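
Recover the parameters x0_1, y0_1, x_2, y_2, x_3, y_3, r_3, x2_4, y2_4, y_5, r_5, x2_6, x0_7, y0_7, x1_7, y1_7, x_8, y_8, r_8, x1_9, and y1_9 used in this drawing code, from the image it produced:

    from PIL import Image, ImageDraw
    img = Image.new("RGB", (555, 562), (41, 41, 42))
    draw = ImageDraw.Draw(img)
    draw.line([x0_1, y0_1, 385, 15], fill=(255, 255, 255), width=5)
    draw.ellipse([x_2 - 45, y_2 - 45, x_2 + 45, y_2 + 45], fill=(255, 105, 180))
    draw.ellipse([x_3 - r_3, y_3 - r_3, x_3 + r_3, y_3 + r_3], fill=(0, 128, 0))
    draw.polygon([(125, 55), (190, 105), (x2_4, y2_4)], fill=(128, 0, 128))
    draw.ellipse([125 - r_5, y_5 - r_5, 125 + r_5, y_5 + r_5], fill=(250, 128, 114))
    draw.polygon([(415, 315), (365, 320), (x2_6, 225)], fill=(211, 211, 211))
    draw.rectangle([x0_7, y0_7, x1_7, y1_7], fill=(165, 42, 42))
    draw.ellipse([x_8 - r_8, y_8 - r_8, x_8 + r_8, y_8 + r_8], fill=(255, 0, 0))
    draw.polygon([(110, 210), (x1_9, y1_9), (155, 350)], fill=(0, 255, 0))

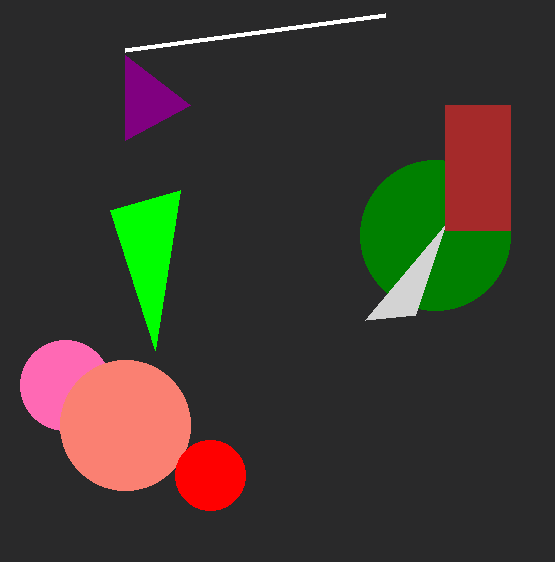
x0_1 = 125, y0_1 = 50, x_2 = 65, y_2 = 385, x_3 = 435, y_3 = 235, r_3 = 75, x2_4 = 125, y2_4 = 140, y_5 = 425, r_5 = 65, x2_6 = 445, x0_7 = 445, y0_7 = 105, x1_7 = 510, y1_7 = 230, x_8 = 210, y_8 = 475, r_8 = 35, x1_9 = 180, y1_9 = 190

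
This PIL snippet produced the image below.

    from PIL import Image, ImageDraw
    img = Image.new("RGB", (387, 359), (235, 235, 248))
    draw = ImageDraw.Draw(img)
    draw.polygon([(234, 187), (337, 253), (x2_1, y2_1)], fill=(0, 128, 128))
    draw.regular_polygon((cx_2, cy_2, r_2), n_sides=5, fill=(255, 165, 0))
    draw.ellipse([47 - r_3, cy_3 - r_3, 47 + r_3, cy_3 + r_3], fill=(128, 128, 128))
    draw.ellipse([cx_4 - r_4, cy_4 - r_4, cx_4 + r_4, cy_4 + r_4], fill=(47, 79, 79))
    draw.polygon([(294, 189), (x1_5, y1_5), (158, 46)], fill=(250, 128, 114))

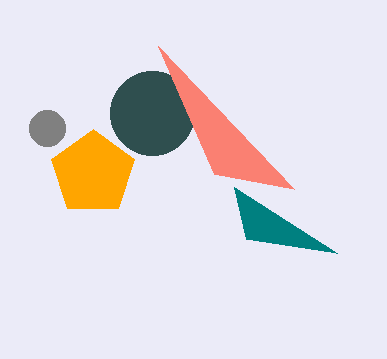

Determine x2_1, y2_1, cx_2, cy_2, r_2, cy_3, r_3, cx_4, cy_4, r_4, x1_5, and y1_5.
x2_1 = 246
y2_1 = 239
cx_2 = 93
cy_2 = 173
r_2 = 44
cy_3 = 128
r_3 = 18
cx_4 = 152
cy_4 = 113
r_4 = 42
x1_5 = 214
y1_5 = 174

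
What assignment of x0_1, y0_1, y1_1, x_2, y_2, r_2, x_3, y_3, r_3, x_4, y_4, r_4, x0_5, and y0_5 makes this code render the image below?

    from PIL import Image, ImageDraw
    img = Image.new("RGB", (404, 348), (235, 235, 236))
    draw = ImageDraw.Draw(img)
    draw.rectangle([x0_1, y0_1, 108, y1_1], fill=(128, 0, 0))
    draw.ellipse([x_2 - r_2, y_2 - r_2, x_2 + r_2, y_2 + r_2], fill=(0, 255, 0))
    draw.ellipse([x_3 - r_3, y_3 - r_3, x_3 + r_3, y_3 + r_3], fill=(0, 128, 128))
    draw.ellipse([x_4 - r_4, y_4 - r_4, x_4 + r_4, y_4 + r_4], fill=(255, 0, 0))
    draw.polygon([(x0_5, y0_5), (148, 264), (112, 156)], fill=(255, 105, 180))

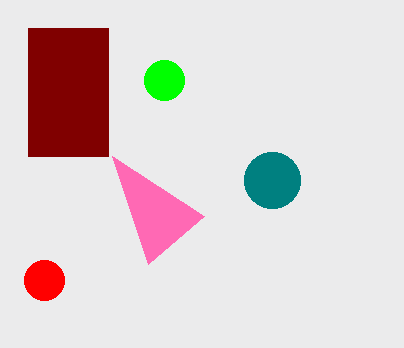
x0_1 = 28
y0_1 = 28
y1_1 = 156
x_2 = 164
y_2 = 80
r_2 = 20
x_3 = 272
y_3 = 180
r_3 = 28
x_4 = 44
y_4 = 280
r_4 = 20
x0_5 = 204
y0_5 = 216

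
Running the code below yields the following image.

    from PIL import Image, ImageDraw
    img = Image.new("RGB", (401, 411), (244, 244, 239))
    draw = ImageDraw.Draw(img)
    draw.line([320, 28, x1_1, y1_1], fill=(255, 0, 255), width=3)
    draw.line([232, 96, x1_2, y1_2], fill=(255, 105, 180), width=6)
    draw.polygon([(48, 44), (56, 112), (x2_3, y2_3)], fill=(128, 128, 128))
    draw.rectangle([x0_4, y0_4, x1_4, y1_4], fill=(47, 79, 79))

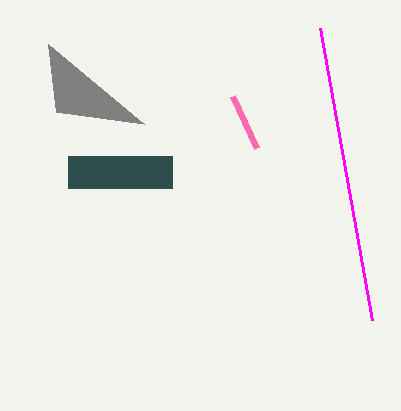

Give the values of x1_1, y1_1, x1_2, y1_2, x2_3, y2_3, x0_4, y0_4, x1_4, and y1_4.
x1_1 = 372
y1_1 = 320
x1_2 = 256
y1_2 = 148
x2_3 = 144
y2_3 = 124
x0_4 = 68
y0_4 = 156
x1_4 = 172
y1_4 = 188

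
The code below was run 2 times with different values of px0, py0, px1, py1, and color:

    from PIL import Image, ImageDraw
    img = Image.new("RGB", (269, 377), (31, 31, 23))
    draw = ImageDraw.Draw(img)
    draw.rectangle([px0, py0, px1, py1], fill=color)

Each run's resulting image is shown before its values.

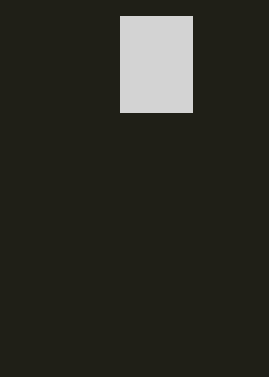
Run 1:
px0 = 120, py0 = 16, px1 = 192, py1 = 112, color = 'lightgray'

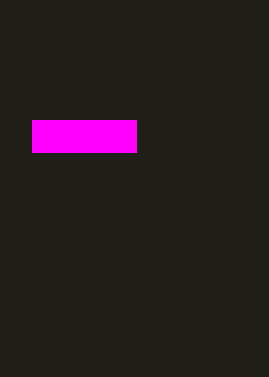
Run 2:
px0 = 32
py0 = 120
px1 = 136
py1 = 152
color = 'magenta'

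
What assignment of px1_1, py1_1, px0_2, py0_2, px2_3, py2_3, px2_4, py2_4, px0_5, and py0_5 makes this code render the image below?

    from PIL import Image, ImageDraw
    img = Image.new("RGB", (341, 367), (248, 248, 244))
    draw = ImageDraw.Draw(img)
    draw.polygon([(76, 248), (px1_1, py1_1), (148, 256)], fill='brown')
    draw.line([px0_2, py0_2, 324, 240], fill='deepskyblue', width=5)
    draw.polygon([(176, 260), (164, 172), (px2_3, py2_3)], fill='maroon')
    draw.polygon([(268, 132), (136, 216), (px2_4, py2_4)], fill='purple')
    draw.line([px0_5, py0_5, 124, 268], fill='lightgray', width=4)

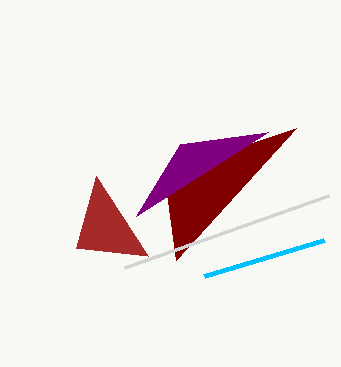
px1_1 = 96
py1_1 = 176
px0_2 = 204
py0_2 = 276
px2_3 = 296
py2_3 = 128
px2_4 = 180
py2_4 = 144
px0_5 = 328
py0_5 = 196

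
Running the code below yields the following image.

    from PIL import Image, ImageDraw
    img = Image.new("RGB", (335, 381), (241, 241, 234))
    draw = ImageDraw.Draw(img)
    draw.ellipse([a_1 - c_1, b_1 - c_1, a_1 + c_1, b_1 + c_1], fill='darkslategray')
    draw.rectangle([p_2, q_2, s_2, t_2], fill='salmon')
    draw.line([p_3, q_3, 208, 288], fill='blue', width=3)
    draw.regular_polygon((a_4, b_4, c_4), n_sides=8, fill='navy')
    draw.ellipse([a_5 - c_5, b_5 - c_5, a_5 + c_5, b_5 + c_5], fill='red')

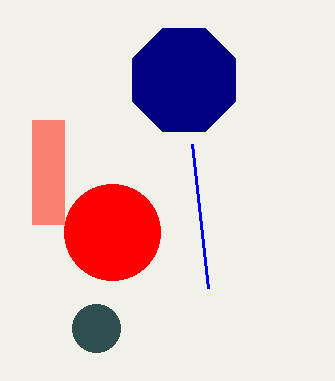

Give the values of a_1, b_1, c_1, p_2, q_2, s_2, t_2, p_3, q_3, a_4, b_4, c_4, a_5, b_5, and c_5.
a_1 = 96; b_1 = 328; c_1 = 24; p_2 = 32; q_2 = 120; s_2 = 64; t_2 = 224; p_3 = 192; q_3 = 144; a_4 = 184; b_4 = 80; c_4 = 56; a_5 = 112; b_5 = 232; c_5 = 48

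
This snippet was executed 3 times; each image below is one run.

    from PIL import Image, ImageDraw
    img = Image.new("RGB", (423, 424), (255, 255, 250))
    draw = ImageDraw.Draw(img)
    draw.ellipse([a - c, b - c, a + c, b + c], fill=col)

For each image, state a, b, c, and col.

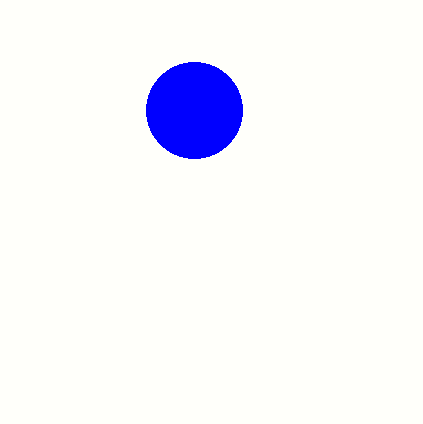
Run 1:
a = 194; b = 110; c = 48; col = 'blue'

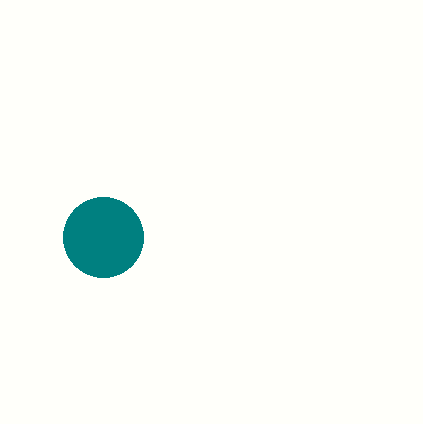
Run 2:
a = 103; b = 237; c = 40; col = 'teal'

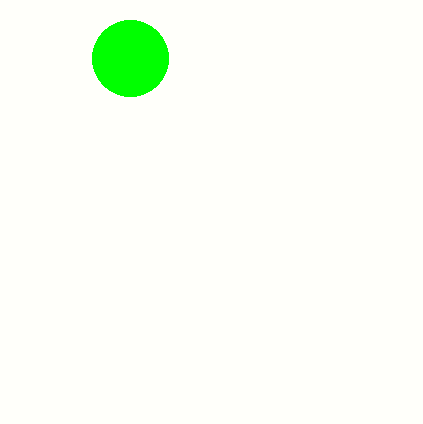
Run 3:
a = 130, b = 58, c = 38, col = 'lime'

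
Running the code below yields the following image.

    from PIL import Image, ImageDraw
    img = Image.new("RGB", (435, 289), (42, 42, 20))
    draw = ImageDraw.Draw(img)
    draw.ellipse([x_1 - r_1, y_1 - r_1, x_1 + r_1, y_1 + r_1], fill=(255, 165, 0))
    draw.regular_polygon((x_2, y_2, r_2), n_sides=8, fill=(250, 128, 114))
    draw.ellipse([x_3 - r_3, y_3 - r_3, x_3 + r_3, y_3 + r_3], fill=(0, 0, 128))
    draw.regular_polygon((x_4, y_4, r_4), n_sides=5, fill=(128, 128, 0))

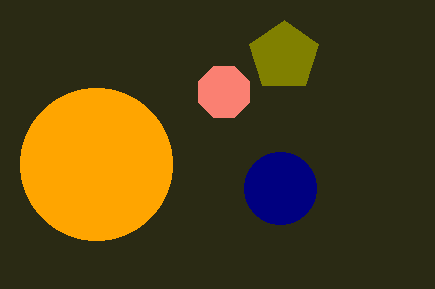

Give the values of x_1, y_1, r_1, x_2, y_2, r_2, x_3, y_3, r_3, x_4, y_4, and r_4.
x_1 = 96
y_1 = 164
r_1 = 76
x_2 = 224
y_2 = 92
r_2 = 28
x_3 = 280
y_3 = 188
r_3 = 36
x_4 = 284
y_4 = 56
r_4 = 36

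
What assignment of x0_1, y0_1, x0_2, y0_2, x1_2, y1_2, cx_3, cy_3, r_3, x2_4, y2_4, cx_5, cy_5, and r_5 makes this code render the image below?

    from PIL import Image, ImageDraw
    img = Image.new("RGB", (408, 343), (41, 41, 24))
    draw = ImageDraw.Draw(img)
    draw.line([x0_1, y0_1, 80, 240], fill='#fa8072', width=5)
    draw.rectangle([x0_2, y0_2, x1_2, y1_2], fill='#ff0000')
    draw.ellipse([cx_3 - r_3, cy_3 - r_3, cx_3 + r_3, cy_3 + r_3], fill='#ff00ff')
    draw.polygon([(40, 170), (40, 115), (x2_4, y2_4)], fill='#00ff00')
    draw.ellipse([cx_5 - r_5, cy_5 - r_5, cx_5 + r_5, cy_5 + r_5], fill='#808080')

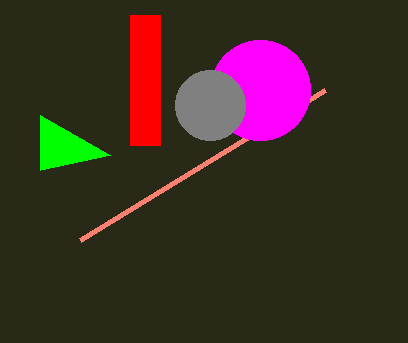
x0_1 = 325, y0_1 = 90, x0_2 = 130, y0_2 = 15, x1_2 = 160, y1_2 = 145, cx_3 = 260, cy_3 = 90, r_3 = 50, x2_4 = 110, y2_4 = 155, cx_5 = 210, cy_5 = 105, r_5 = 35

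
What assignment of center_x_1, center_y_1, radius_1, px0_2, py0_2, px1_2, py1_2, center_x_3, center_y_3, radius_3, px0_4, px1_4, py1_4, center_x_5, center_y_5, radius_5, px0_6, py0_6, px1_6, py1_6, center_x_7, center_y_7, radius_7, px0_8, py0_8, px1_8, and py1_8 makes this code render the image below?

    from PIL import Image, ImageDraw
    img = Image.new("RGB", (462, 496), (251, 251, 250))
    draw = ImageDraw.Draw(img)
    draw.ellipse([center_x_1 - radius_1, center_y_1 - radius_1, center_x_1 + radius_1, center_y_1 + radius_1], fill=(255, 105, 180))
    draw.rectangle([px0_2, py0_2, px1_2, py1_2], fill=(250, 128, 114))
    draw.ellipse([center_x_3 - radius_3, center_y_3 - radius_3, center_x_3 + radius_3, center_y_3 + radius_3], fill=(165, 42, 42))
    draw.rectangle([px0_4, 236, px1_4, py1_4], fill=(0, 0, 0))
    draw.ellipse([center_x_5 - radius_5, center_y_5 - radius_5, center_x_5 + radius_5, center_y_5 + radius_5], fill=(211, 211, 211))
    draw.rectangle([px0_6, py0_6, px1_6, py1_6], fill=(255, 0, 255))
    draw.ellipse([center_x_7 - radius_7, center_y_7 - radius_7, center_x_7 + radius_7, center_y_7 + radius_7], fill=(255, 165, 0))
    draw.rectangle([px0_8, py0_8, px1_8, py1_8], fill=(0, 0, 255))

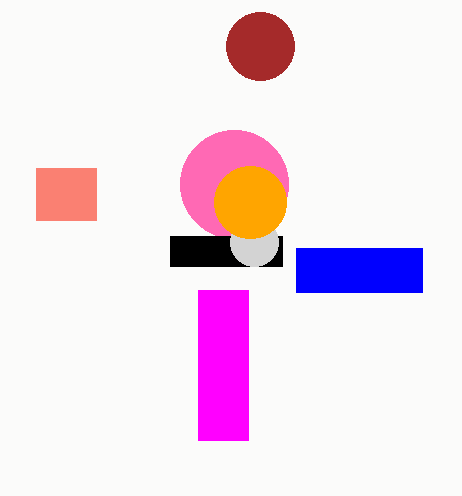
center_x_1 = 234, center_y_1 = 184, radius_1 = 54, px0_2 = 36, py0_2 = 168, px1_2 = 96, py1_2 = 220, center_x_3 = 260, center_y_3 = 46, radius_3 = 34, px0_4 = 170, px1_4 = 282, py1_4 = 266, center_x_5 = 254, center_y_5 = 242, radius_5 = 24, px0_6 = 198, py0_6 = 290, px1_6 = 248, py1_6 = 440, center_x_7 = 250, center_y_7 = 202, radius_7 = 36, px0_8 = 296, py0_8 = 248, px1_8 = 422, py1_8 = 292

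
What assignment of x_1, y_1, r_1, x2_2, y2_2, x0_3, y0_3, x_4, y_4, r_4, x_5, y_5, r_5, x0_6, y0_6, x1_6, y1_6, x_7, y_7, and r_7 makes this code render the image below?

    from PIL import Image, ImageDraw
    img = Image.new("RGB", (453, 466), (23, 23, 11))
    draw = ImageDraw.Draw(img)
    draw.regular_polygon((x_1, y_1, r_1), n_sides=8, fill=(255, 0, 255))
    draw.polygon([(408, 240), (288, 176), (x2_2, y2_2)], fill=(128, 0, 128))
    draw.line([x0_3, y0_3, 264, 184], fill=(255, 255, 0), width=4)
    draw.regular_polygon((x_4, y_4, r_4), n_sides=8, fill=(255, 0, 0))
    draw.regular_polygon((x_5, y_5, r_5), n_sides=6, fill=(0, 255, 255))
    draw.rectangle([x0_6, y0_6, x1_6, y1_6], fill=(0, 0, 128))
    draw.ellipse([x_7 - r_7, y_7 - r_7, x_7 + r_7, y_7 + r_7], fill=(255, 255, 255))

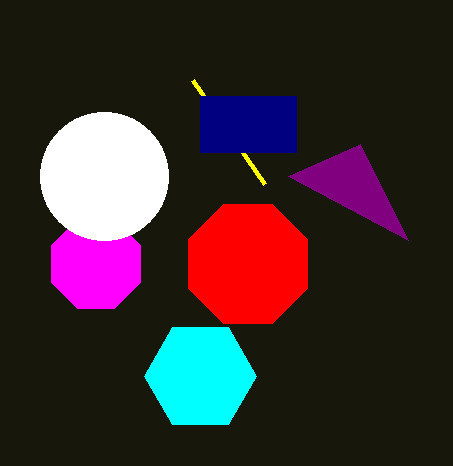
x_1 = 96; y_1 = 264; r_1 = 48; x2_2 = 360; y2_2 = 144; x0_3 = 192; y0_3 = 80; x_4 = 248; y_4 = 264; r_4 = 64; x_5 = 200; y_5 = 376; r_5 = 56; x0_6 = 200; y0_6 = 96; x1_6 = 296; y1_6 = 152; x_7 = 104; y_7 = 176; r_7 = 64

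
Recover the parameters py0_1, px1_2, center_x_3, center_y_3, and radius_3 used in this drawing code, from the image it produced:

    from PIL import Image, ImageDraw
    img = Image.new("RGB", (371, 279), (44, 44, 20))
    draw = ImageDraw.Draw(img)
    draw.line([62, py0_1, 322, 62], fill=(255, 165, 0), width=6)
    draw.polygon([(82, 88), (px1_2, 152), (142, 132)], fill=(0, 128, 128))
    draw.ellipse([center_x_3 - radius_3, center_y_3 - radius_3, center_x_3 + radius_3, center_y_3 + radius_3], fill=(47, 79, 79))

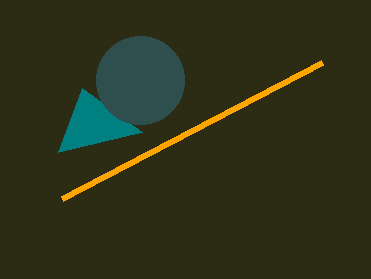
py0_1 = 198, px1_2 = 58, center_x_3 = 140, center_y_3 = 80, radius_3 = 44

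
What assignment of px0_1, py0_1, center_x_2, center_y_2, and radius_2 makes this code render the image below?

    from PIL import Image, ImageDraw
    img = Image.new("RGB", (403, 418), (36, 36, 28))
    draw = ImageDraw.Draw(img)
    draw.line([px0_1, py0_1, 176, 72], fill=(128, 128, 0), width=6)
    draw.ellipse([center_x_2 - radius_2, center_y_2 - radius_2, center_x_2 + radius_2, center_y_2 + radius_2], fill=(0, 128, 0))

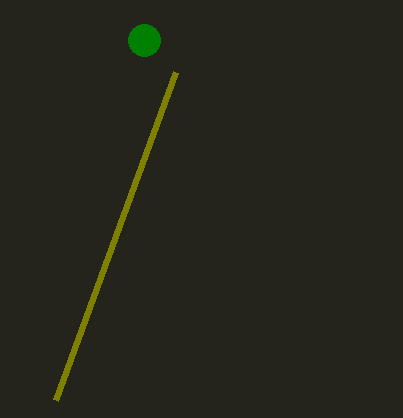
px0_1 = 56
py0_1 = 400
center_x_2 = 144
center_y_2 = 40
radius_2 = 16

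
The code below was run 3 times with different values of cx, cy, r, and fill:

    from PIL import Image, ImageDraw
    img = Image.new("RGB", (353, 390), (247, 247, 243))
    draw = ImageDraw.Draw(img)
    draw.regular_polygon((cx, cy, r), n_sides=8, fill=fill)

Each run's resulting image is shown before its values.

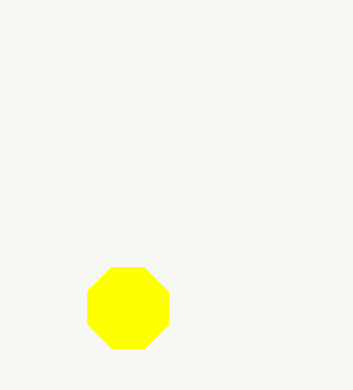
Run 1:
cx = 128
cy = 308
r = 44
fill = 'yellow'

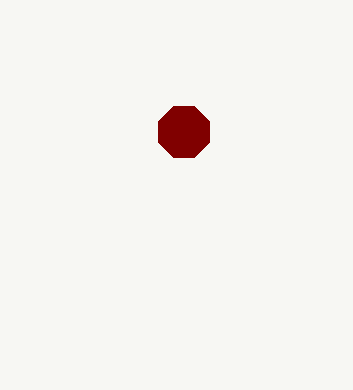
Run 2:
cx = 184, cy = 132, r = 28, fill = 'maroon'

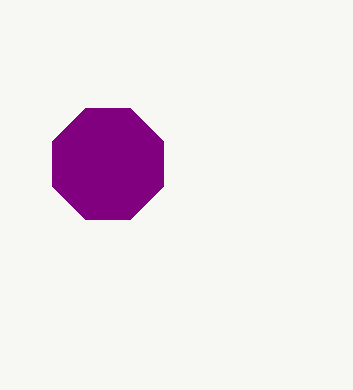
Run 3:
cx = 108
cy = 164
r = 60
fill = 'purple'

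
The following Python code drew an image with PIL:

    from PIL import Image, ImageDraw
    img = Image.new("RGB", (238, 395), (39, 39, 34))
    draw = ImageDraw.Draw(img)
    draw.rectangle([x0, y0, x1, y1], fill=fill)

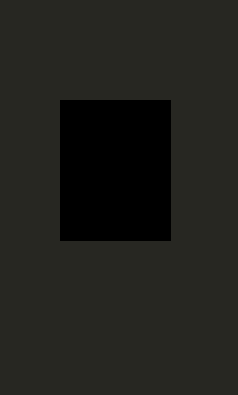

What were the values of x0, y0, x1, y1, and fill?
x0 = 60; y0 = 100; x1 = 170; y1 = 240; fill = 'black'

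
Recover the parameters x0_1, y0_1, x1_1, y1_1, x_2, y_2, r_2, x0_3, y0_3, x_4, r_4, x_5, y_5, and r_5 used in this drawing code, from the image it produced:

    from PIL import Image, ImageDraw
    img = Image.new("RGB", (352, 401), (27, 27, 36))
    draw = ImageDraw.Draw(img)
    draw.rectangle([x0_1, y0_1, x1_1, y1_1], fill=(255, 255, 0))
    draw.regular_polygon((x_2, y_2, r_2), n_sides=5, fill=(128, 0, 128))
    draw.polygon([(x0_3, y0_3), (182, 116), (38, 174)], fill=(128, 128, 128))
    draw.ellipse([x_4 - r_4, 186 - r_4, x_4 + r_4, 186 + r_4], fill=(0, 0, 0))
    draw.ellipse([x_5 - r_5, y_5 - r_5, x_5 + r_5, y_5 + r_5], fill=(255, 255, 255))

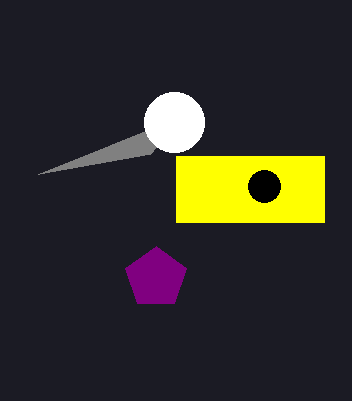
x0_1 = 176; y0_1 = 156; x1_1 = 324; y1_1 = 222; x_2 = 156; y_2 = 278; r_2 = 32; x0_3 = 150; y0_3 = 154; x_4 = 264; r_4 = 16; x_5 = 174; y_5 = 122; r_5 = 30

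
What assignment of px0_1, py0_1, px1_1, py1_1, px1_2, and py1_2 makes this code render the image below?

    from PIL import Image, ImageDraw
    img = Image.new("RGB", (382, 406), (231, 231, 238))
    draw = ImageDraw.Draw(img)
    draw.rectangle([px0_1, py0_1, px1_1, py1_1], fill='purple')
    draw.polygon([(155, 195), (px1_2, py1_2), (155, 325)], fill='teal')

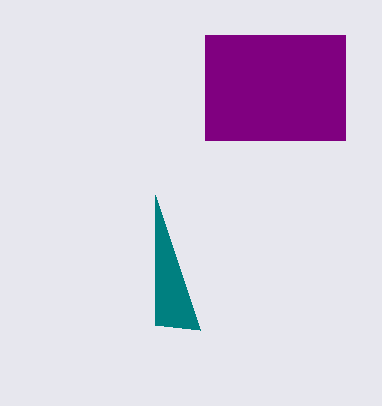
px0_1 = 205, py0_1 = 35, px1_1 = 345, py1_1 = 140, px1_2 = 200, py1_2 = 330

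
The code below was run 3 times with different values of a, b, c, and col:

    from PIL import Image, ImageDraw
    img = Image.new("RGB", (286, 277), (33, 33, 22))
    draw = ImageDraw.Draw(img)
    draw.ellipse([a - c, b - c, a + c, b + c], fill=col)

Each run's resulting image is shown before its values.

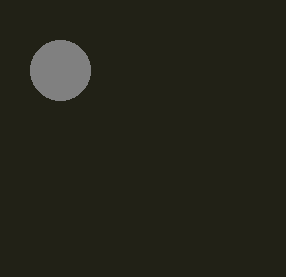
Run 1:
a = 60, b = 70, c = 30, col = 'gray'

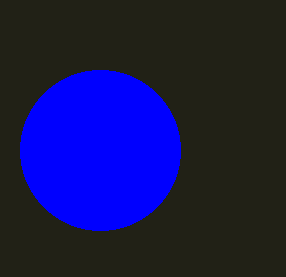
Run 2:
a = 100, b = 150, c = 80, col = 'blue'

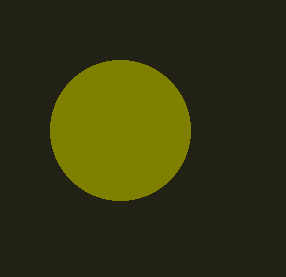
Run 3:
a = 120; b = 130; c = 70; col = 'olive'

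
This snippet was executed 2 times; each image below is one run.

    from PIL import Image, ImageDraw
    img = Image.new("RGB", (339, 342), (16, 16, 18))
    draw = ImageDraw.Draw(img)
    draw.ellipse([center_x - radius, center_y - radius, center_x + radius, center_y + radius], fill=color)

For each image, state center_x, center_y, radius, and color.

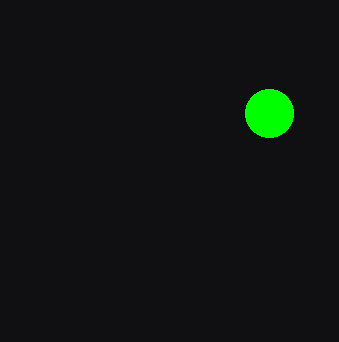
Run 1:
center_x = 269; center_y = 113; radius = 24; color = 'lime'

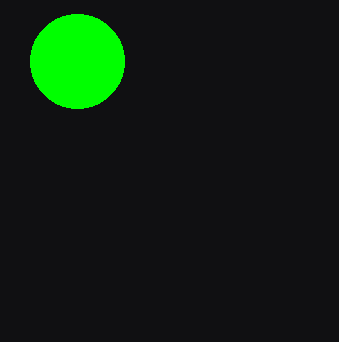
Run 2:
center_x = 77
center_y = 61
radius = 47
color = 'lime'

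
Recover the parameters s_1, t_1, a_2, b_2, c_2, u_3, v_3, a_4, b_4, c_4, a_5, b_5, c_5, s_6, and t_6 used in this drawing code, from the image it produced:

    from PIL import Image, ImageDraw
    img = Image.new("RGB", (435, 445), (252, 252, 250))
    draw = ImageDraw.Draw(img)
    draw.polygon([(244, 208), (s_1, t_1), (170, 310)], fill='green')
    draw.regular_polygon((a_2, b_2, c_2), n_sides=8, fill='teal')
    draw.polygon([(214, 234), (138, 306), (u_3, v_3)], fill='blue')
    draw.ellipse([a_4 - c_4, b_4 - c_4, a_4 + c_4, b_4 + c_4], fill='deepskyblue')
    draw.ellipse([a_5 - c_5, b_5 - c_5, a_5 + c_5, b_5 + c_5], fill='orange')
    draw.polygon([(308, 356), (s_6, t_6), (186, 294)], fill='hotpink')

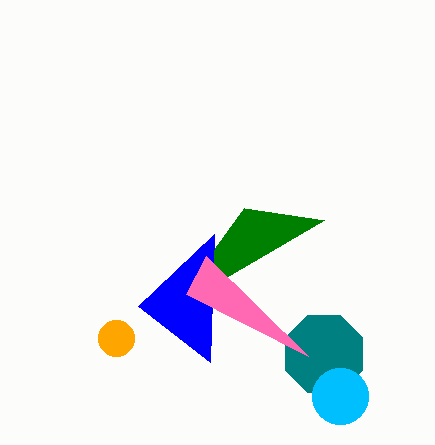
s_1 = 324; t_1 = 220; a_2 = 324; b_2 = 354; c_2 = 42; u_3 = 210; v_3 = 362; a_4 = 340; b_4 = 396; c_4 = 28; a_5 = 116; b_5 = 338; c_5 = 18; s_6 = 206; t_6 = 256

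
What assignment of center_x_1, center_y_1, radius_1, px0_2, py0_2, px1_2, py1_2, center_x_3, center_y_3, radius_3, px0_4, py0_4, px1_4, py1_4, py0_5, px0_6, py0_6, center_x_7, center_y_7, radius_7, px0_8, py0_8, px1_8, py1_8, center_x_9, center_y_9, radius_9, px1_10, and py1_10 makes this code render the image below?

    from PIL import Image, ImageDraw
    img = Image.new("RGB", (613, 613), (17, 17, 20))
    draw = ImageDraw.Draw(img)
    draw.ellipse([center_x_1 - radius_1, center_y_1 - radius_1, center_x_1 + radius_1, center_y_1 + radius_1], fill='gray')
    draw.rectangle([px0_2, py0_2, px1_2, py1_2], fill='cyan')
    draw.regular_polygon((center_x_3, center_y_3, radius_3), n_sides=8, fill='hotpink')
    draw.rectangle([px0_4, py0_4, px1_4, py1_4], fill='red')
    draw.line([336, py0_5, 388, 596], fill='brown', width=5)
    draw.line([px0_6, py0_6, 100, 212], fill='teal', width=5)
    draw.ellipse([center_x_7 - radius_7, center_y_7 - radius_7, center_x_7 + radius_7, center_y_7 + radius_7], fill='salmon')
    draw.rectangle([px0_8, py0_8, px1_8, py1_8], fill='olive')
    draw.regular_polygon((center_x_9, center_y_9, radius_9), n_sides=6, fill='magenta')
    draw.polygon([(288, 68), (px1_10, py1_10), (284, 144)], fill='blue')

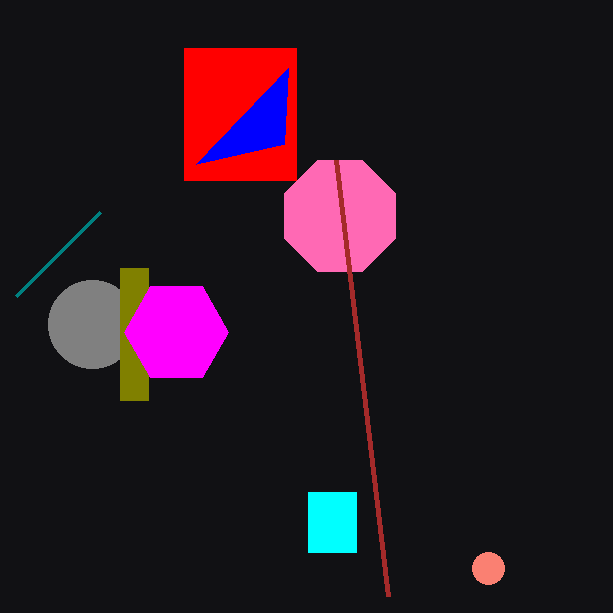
center_x_1 = 92; center_y_1 = 324; radius_1 = 44; px0_2 = 308; py0_2 = 492; px1_2 = 356; py1_2 = 552; center_x_3 = 340; center_y_3 = 216; radius_3 = 60; px0_4 = 184; py0_4 = 48; px1_4 = 296; py1_4 = 180; py0_5 = 160; px0_6 = 16; py0_6 = 296; center_x_7 = 488; center_y_7 = 568; radius_7 = 16; px0_8 = 120; py0_8 = 268; px1_8 = 148; py1_8 = 400; center_x_9 = 176; center_y_9 = 332; radius_9 = 52; px1_10 = 196; py1_10 = 164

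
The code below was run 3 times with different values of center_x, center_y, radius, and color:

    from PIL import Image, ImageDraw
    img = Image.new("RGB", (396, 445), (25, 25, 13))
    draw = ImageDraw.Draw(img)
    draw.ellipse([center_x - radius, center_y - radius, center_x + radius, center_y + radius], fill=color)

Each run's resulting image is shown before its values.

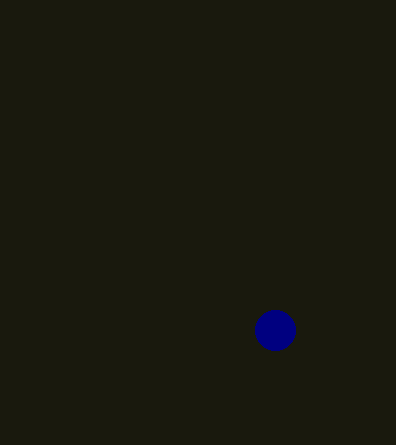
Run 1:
center_x = 275
center_y = 330
radius = 20
color = 'navy'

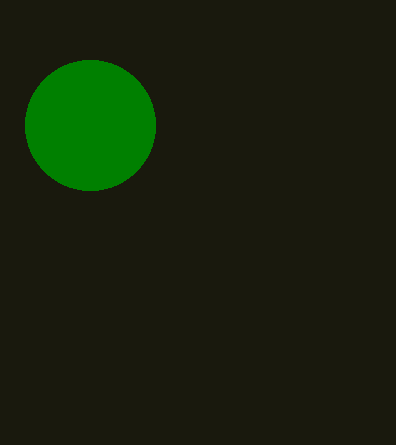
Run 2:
center_x = 90, center_y = 125, radius = 65, color = 'green'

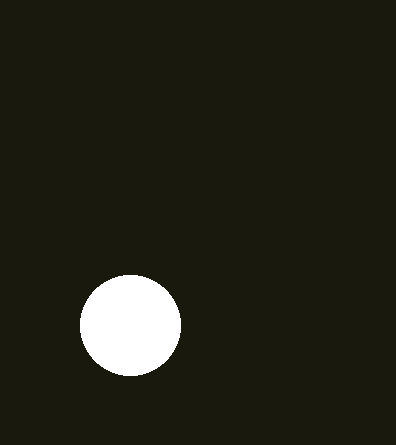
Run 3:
center_x = 130; center_y = 325; radius = 50; color = 'white'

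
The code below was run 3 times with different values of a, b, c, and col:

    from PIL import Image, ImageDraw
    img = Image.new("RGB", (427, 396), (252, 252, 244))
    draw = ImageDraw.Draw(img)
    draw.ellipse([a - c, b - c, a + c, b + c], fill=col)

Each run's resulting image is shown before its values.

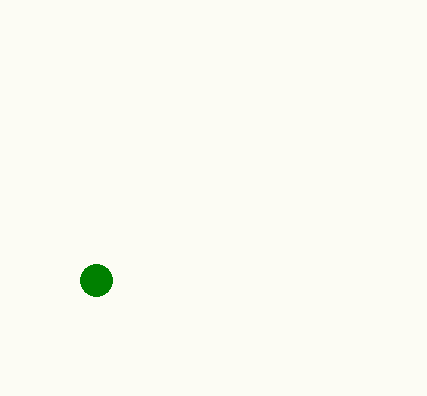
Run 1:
a = 96, b = 280, c = 16, col = 'green'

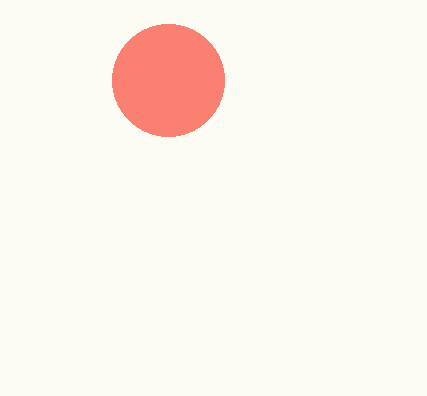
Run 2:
a = 168; b = 80; c = 56; col = 'salmon'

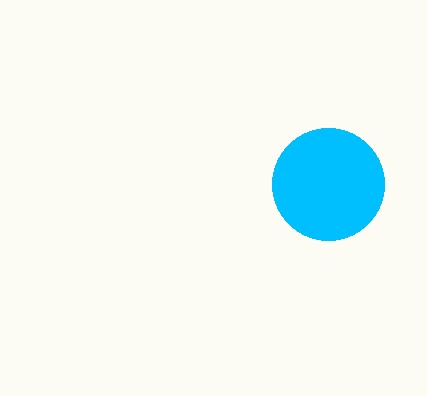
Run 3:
a = 328, b = 184, c = 56, col = 'deepskyblue'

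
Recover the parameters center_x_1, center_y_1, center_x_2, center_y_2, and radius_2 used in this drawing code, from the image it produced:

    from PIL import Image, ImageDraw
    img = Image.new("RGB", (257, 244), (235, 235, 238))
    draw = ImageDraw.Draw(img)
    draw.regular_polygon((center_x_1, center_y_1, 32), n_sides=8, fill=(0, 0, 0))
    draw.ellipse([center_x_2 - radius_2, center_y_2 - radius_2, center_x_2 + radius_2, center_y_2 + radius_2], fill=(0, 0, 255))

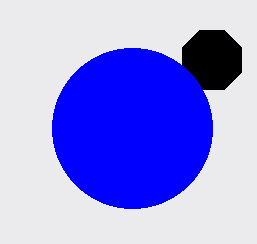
center_x_1 = 212
center_y_1 = 60
center_x_2 = 132
center_y_2 = 128
radius_2 = 80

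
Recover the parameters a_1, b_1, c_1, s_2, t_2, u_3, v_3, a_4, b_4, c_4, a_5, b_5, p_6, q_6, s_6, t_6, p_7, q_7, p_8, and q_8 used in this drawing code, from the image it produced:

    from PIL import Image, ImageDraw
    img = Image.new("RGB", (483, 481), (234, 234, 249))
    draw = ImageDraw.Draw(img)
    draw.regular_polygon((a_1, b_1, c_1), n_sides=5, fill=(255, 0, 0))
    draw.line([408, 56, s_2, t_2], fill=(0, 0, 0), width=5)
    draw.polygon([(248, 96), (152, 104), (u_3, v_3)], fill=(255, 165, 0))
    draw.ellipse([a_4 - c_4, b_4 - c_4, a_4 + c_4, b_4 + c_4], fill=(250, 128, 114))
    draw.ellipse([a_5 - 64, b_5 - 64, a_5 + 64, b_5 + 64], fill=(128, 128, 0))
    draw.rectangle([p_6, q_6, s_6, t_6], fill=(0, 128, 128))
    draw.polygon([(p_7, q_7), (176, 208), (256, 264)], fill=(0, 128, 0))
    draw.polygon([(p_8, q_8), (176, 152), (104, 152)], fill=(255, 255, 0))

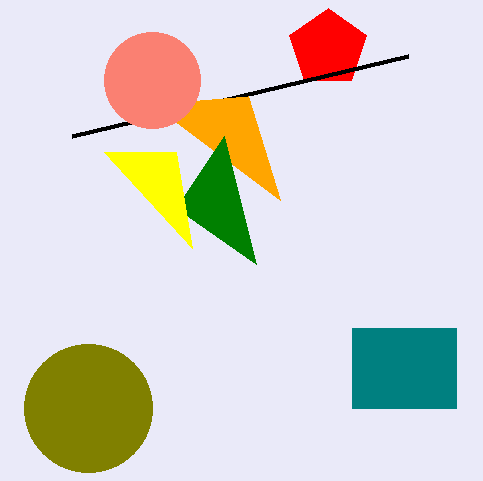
a_1 = 328, b_1 = 48, c_1 = 40, s_2 = 72, t_2 = 136, u_3 = 280, v_3 = 200, a_4 = 152, b_4 = 80, c_4 = 48, a_5 = 88, b_5 = 408, p_6 = 352, q_6 = 328, s_6 = 456, t_6 = 408, p_7 = 224, q_7 = 136, p_8 = 192, q_8 = 248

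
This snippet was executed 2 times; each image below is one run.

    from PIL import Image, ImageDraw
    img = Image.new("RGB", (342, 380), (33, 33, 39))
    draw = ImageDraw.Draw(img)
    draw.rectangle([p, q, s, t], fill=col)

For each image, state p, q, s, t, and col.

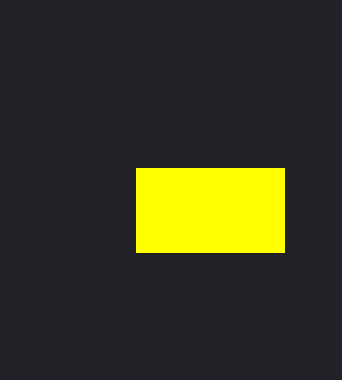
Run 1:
p = 136, q = 168, s = 284, t = 252, col = 'yellow'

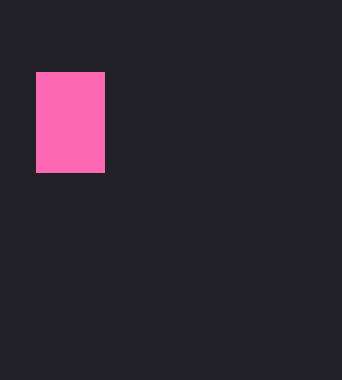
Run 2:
p = 36; q = 72; s = 104; t = 172; col = 'hotpink'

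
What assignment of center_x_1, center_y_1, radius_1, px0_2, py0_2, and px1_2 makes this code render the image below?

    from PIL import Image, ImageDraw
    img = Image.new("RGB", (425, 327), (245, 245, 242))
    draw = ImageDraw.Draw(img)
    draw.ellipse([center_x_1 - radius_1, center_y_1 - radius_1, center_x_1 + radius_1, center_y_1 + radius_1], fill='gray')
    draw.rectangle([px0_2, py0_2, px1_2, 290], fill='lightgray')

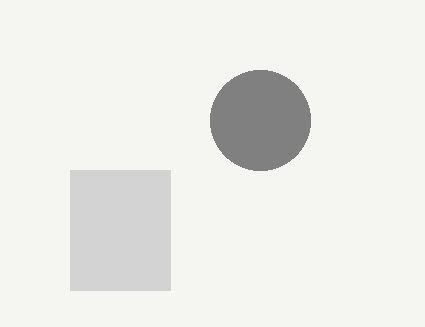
center_x_1 = 260
center_y_1 = 120
radius_1 = 50
px0_2 = 70
py0_2 = 170
px1_2 = 170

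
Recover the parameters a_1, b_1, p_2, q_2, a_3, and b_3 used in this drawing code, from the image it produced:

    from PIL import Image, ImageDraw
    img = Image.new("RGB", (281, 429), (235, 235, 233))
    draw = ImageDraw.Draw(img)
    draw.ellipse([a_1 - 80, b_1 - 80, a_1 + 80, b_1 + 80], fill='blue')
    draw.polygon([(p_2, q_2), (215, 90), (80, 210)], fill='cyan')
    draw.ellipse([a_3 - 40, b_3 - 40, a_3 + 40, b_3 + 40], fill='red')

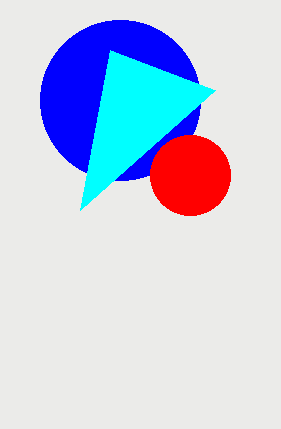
a_1 = 120, b_1 = 100, p_2 = 110, q_2 = 50, a_3 = 190, b_3 = 175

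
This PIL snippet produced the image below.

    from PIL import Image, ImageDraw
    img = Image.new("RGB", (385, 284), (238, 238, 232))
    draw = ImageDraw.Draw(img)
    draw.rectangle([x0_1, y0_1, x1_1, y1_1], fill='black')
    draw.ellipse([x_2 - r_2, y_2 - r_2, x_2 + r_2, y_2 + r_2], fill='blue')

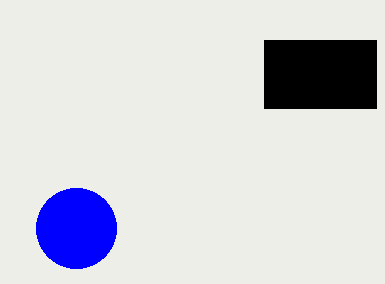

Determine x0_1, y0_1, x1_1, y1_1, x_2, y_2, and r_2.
x0_1 = 264, y0_1 = 40, x1_1 = 376, y1_1 = 108, x_2 = 76, y_2 = 228, r_2 = 40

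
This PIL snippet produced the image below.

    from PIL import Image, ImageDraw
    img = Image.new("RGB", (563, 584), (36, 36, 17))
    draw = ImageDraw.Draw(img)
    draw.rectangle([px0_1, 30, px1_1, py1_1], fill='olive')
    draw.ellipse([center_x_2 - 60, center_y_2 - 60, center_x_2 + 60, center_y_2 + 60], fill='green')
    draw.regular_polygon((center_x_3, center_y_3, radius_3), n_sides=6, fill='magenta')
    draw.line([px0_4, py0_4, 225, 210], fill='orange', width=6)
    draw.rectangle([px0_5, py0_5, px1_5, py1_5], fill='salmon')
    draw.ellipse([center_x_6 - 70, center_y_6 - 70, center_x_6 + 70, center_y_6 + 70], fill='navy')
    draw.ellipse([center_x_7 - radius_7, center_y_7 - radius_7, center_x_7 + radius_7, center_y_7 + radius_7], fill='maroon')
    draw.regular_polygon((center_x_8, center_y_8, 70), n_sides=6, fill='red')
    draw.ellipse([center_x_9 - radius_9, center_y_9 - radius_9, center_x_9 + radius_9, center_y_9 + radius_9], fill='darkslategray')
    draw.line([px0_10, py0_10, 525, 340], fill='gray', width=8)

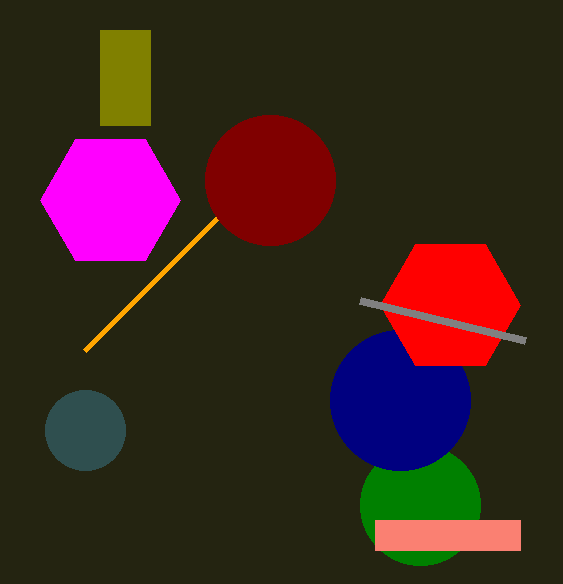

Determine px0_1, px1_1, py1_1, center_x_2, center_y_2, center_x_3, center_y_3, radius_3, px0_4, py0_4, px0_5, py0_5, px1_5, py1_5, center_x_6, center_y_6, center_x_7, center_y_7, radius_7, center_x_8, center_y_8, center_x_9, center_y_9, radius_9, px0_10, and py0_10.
px0_1 = 100
px1_1 = 150
py1_1 = 125
center_x_2 = 420
center_y_2 = 505
center_x_3 = 110
center_y_3 = 200
radius_3 = 70
px0_4 = 85
py0_4 = 350
px0_5 = 375
py0_5 = 520
px1_5 = 520
py1_5 = 550
center_x_6 = 400
center_y_6 = 400
center_x_7 = 270
center_y_7 = 180
radius_7 = 65
center_x_8 = 450
center_y_8 = 305
center_x_9 = 85
center_y_9 = 430
radius_9 = 40
px0_10 = 360
py0_10 = 300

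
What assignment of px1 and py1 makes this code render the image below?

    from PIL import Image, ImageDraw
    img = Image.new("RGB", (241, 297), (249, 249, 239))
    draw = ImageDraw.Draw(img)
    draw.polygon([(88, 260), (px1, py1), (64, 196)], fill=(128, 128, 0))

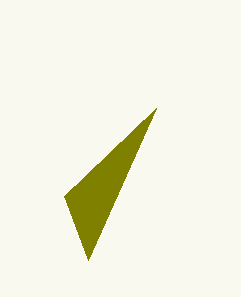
px1 = 156, py1 = 108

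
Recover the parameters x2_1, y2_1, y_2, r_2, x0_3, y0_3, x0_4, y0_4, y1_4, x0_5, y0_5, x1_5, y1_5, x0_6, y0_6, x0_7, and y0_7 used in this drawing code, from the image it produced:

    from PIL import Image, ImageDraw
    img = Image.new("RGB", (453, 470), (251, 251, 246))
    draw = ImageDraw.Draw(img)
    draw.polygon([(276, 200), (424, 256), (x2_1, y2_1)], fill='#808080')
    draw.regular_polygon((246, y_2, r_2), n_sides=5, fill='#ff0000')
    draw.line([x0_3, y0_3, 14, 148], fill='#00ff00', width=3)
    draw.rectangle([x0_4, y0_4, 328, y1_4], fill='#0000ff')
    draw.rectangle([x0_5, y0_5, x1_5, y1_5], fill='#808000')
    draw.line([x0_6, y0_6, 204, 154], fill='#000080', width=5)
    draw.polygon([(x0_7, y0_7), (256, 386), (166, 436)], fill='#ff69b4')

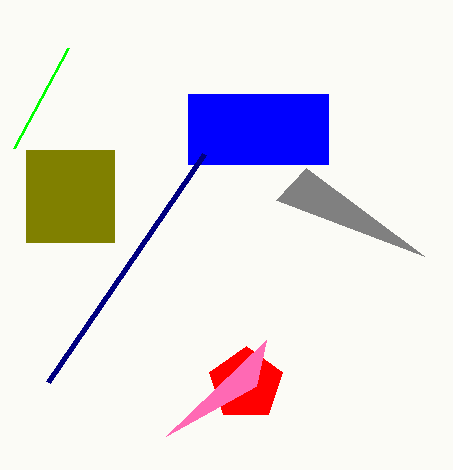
x2_1 = 306
y2_1 = 168
y_2 = 384
r_2 = 38
x0_3 = 68
y0_3 = 48
x0_4 = 188
y0_4 = 94
y1_4 = 164
x0_5 = 26
y0_5 = 150
x1_5 = 114
y1_5 = 242
x0_6 = 48
y0_6 = 382
x0_7 = 266
y0_7 = 340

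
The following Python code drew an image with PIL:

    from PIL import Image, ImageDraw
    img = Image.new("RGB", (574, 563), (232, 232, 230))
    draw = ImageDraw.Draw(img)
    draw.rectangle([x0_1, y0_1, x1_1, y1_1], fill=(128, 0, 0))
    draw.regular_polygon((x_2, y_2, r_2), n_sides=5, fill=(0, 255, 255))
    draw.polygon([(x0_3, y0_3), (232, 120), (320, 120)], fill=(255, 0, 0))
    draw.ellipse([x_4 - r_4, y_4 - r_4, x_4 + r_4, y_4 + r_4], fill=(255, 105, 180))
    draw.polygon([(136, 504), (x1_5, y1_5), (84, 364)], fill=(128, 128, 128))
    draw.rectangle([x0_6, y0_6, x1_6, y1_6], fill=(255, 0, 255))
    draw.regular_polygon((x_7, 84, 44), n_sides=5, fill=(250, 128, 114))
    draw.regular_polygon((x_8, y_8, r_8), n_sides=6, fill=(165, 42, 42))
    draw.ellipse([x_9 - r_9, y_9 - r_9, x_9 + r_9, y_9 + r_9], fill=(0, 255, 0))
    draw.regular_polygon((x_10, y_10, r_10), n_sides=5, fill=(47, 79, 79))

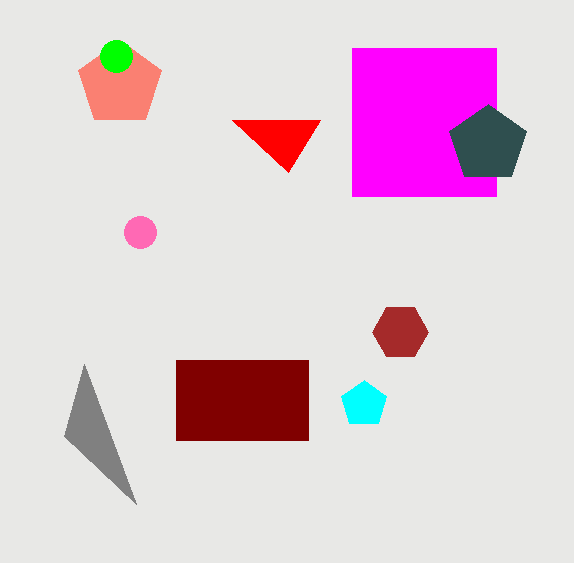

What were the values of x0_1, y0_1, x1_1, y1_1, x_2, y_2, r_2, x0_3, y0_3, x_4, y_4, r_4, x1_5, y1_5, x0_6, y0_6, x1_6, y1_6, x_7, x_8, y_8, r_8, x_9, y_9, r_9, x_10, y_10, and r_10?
x0_1 = 176, y0_1 = 360, x1_1 = 308, y1_1 = 440, x_2 = 364, y_2 = 404, r_2 = 24, x0_3 = 288, y0_3 = 172, x_4 = 140, y_4 = 232, r_4 = 16, x1_5 = 64, y1_5 = 436, x0_6 = 352, y0_6 = 48, x1_6 = 496, y1_6 = 196, x_7 = 120, x_8 = 400, y_8 = 332, r_8 = 28, x_9 = 116, y_9 = 56, r_9 = 16, x_10 = 488, y_10 = 144, r_10 = 40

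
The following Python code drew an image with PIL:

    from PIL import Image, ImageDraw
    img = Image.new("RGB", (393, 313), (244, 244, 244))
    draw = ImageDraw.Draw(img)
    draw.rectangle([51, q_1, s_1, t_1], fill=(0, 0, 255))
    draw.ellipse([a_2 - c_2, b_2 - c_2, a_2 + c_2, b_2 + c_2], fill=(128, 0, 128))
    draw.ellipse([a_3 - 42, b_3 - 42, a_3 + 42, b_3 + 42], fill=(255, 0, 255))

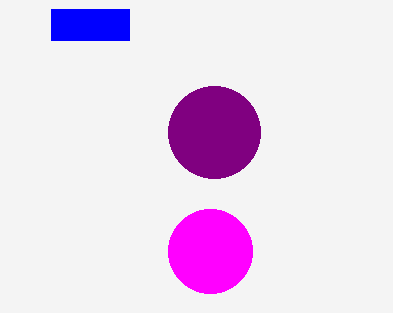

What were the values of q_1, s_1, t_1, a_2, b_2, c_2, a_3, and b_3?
q_1 = 9; s_1 = 129; t_1 = 40; a_2 = 214; b_2 = 132; c_2 = 46; a_3 = 210; b_3 = 251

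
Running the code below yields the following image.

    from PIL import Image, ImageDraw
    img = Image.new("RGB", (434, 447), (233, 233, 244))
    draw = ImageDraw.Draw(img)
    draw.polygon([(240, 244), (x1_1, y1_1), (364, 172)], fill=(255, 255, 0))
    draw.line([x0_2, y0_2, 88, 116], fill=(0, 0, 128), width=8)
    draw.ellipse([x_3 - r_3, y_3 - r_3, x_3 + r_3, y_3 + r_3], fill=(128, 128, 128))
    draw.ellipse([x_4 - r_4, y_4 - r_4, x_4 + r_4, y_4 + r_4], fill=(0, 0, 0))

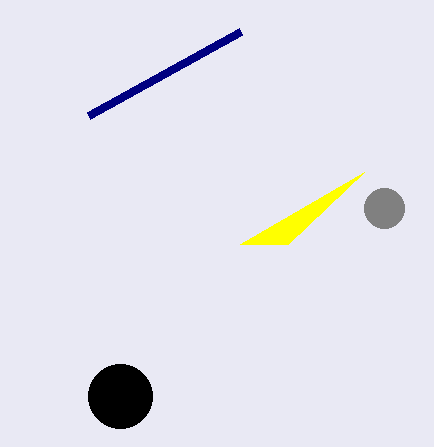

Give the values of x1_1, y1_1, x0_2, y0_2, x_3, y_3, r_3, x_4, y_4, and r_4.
x1_1 = 288, y1_1 = 244, x0_2 = 240, y0_2 = 32, x_3 = 384, y_3 = 208, r_3 = 20, x_4 = 120, y_4 = 396, r_4 = 32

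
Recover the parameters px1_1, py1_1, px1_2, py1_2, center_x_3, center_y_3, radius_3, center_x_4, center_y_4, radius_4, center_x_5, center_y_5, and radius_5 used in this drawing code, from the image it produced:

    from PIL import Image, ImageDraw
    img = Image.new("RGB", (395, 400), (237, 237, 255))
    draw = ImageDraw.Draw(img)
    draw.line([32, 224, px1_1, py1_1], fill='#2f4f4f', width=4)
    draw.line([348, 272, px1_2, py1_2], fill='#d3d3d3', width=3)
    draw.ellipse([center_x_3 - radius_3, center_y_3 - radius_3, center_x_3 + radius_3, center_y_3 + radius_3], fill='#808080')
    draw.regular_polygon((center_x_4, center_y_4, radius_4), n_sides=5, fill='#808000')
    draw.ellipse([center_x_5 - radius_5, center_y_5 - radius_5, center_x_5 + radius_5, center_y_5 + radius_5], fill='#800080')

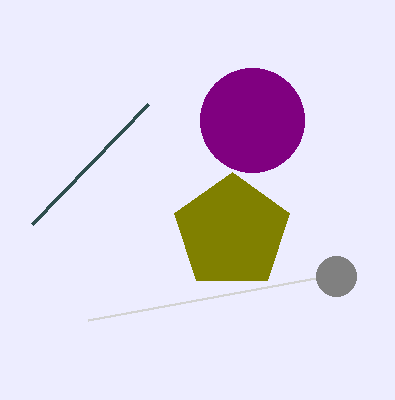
px1_1 = 148
py1_1 = 104
px1_2 = 88
py1_2 = 320
center_x_3 = 336
center_y_3 = 276
radius_3 = 20
center_x_4 = 232
center_y_4 = 232
radius_4 = 60
center_x_5 = 252
center_y_5 = 120
radius_5 = 52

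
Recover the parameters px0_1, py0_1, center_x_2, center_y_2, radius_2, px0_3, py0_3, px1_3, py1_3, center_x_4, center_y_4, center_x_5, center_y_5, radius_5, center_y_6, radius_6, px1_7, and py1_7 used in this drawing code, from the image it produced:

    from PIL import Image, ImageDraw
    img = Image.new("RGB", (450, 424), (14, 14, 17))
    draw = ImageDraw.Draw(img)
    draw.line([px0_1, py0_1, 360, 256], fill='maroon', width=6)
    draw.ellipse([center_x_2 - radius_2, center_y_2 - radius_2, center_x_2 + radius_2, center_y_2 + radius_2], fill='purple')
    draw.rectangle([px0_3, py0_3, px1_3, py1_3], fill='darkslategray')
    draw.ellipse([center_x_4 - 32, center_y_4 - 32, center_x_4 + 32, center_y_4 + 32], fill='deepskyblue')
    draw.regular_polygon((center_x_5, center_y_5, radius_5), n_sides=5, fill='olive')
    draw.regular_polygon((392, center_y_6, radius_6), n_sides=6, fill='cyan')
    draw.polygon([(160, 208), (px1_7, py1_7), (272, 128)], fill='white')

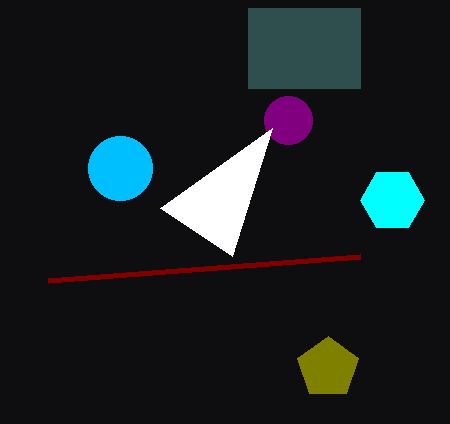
px0_1 = 48
py0_1 = 280
center_x_2 = 288
center_y_2 = 120
radius_2 = 24
px0_3 = 248
py0_3 = 8
px1_3 = 360
py1_3 = 88
center_x_4 = 120
center_y_4 = 168
center_x_5 = 328
center_y_5 = 368
radius_5 = 32
center_y_6 = 200
radius_6 = 32
px1_7 = 232
py1_7 = 256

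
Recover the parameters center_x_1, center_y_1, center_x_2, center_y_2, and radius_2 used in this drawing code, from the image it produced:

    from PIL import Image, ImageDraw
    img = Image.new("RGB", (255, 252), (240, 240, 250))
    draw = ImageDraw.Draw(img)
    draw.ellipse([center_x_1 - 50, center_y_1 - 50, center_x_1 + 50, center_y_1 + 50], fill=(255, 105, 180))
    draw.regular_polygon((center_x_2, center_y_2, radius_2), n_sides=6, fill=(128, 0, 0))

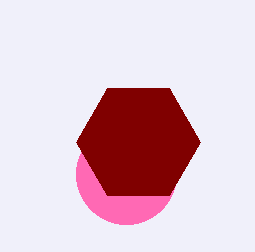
center_x_1 = 126, center_y_1 = 174, center_x_2 = 138, center_y_2 = 142, radius_2 = 62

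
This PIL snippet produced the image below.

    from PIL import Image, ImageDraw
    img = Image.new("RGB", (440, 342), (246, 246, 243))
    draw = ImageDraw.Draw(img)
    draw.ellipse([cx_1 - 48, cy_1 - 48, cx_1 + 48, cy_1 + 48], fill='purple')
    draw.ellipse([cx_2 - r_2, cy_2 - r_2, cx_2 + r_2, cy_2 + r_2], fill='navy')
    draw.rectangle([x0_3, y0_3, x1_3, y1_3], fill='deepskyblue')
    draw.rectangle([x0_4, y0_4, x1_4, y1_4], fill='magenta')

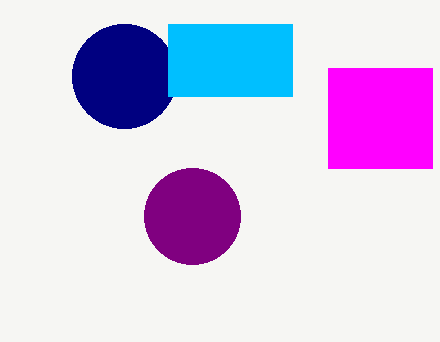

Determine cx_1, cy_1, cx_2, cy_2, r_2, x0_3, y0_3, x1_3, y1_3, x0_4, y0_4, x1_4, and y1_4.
cx_1 = 192; cy_1 = 216; cx_2 = 124; cy_2 = 76; r_2 = 52; x0_3 = 168; y0_3 = 24; x1_3 = 292; y1_3 = 96; x0_4 = 328; y0_4 = 68; x1_4 = 432; y1_4 = 168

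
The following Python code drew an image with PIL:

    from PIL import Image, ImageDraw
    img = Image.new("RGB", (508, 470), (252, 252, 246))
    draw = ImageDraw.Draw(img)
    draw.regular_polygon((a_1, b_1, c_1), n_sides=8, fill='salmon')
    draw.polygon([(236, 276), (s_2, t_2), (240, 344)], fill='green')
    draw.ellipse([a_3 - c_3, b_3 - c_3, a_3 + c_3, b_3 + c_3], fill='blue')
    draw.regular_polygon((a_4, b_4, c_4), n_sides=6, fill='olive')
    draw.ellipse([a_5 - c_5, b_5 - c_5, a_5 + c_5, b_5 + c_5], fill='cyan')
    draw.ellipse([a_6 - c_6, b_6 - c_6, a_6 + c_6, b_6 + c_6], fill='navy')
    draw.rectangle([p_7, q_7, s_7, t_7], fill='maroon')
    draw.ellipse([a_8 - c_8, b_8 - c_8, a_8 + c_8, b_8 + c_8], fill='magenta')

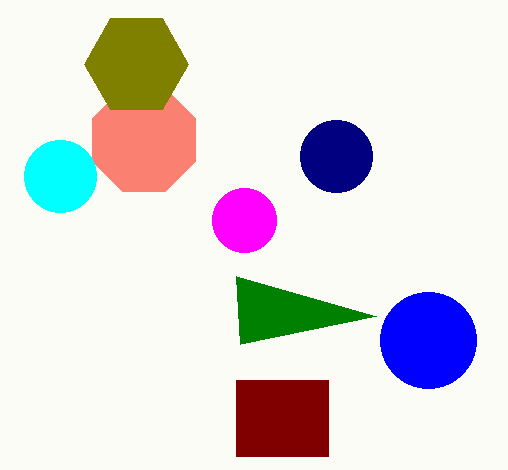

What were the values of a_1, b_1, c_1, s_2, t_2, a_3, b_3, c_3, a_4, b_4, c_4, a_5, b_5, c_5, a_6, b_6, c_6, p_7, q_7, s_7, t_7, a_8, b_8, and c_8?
a_1 = 144
b_1 = 140
c_1 = 56
s_2 = 376
t_2 = 316
a_3 = 428
b_3 = 340
c_3 = 48
a_4 = 136
b_4 = 64
c_4 = 52
a_5 = 60
b_5 = 176
c_5 = 36
a_6 = 336
b_6 = 156
c_6 = 36
p_7 = 236
q_7 = 380
s_7 = 328
t_7 = 456
a_8 = 244
b_8 = 220
c_8 = 32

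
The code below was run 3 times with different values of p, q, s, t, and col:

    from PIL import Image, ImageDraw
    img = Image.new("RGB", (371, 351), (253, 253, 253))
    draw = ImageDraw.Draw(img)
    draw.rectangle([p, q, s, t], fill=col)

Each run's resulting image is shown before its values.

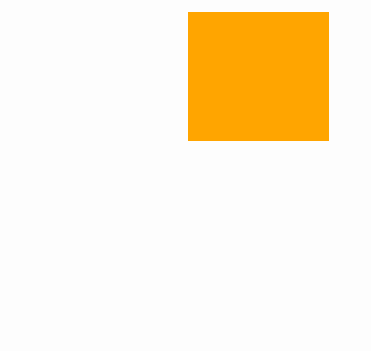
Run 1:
p = 188
q = 12
s = 328
t = 140
col = 'orange'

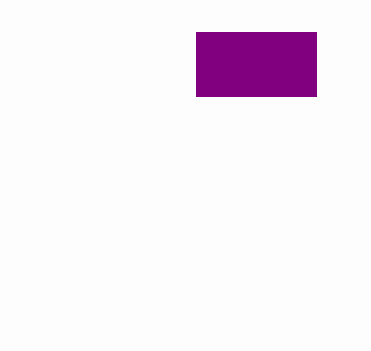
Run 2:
p = 196
q = 32
s = 316
t = 96
col = 'purple'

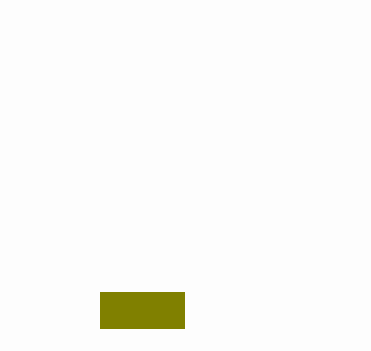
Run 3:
p = 100, q = 292, s = 184, t = 328, col = 'olive'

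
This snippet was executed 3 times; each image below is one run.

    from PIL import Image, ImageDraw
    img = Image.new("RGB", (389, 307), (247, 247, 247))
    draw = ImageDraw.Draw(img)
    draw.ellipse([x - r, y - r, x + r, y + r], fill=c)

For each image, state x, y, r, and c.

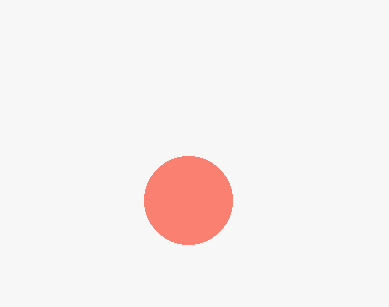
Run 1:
x = 188, y = 200, r = 44, c = 'salmon'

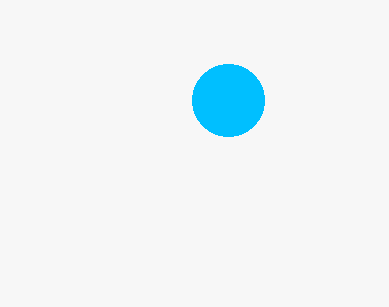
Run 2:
x = 228
y = 100
r = 36
c = 'deepskyblue'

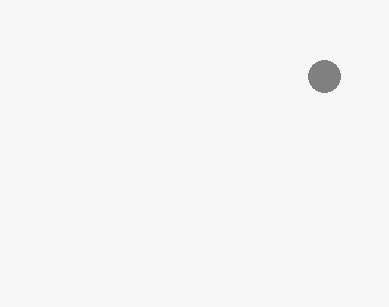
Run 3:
x = 324
y = 76
r = 16
c = 'gray'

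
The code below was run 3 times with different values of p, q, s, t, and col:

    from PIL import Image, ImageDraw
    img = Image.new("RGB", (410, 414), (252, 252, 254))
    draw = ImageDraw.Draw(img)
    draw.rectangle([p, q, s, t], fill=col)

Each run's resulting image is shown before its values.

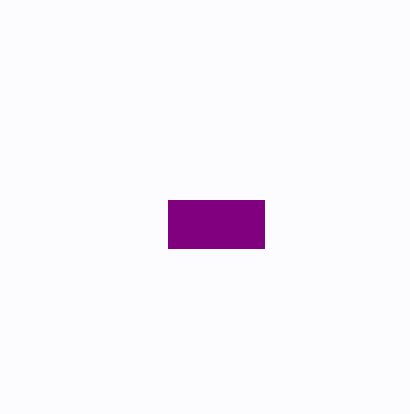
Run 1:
p = 168, q = 200, s = 264, t = 248, col = 'purple'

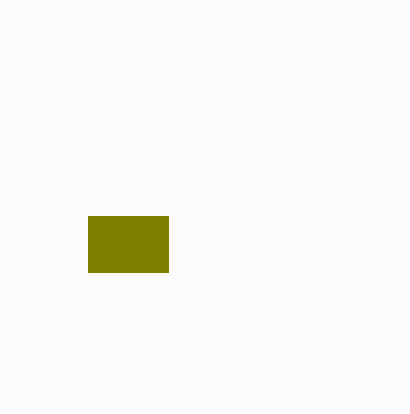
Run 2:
p = 88; q = 216; s = 168; t = 272; col = 'olive'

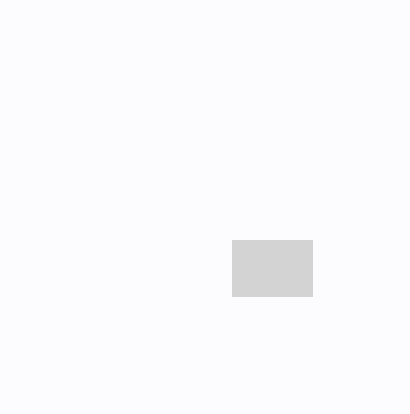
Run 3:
p = 232; q = 240; s = 312; t = 296; col = 'lightgray'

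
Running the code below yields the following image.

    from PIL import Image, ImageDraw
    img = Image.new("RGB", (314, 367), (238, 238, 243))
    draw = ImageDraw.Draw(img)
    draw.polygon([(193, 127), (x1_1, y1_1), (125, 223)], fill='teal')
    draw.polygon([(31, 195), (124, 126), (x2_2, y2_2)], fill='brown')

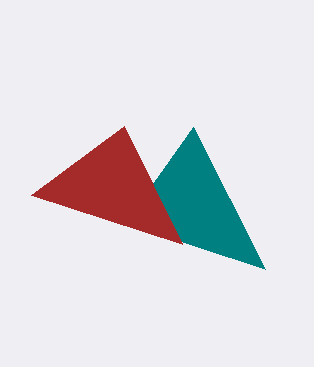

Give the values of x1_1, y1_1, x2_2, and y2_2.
x1_1 = 265, y1_1 = 269, x2_2 = 182, y2_2 = 244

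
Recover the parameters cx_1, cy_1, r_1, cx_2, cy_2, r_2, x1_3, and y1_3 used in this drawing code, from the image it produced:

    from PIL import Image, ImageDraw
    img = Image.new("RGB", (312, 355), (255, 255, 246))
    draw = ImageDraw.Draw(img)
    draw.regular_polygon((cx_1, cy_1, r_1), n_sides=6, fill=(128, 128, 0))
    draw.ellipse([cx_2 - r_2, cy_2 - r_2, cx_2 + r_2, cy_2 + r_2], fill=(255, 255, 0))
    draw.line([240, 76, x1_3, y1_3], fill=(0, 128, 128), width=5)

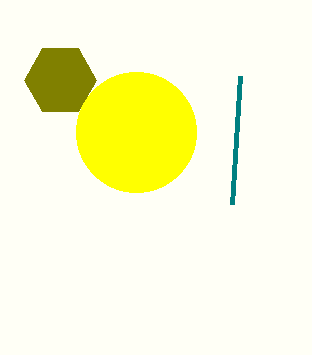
cx_1 = 60; cy_1 = 80; r_1 = 36; cx_2 = 136; cy_2 = 132; r_2 = 60; x1_3 = 232; y1_3 = 204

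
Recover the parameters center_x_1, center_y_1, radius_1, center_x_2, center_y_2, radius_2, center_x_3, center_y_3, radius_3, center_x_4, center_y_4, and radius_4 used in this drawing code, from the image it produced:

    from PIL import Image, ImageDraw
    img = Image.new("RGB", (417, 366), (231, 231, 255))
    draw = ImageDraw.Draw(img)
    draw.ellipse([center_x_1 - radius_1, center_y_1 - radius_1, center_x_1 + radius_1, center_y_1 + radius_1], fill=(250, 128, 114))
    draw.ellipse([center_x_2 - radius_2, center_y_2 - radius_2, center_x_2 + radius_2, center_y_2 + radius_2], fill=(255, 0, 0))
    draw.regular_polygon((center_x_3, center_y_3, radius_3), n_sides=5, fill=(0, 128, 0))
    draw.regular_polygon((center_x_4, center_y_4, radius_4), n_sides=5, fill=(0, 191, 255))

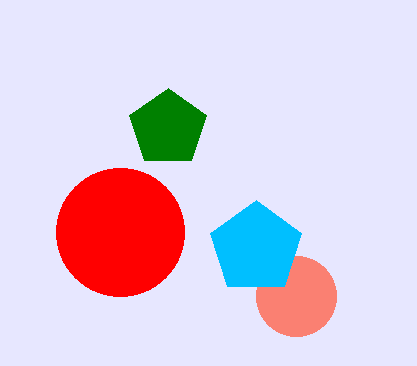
center_x_1 = 296
center_y_1 = 296
radius_1 = 40
center_x_2 = 120
center_y_2 = 232
radius_2 = 64
center_x_3 = 168
center_y_3 = 128
radius_3 = 40
center_x_4 = 256
center_y_4 = 248
radius_4 = 48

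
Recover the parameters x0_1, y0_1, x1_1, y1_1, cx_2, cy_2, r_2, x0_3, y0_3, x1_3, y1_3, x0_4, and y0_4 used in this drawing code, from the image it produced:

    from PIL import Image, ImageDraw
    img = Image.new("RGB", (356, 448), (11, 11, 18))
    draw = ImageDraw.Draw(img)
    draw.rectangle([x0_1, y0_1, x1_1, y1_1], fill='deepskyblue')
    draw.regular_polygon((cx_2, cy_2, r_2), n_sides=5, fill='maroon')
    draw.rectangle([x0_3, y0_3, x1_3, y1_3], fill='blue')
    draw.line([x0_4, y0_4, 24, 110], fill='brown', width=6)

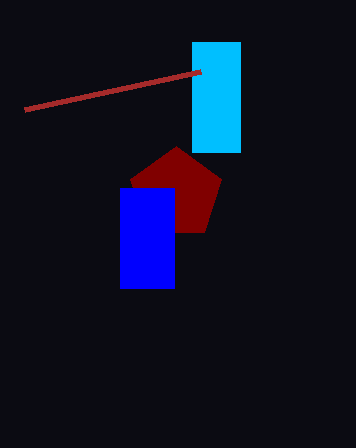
x0_1 = 192, y0_1 = 42, x1_1 = 240, y1_1 = 152, cx_2 = 176, cy_2 = 194, r_2 = 48, x0_3 = 120, y0_3 = 188, x1_3 = 174, y1_3 = 288, x0_4 = 200, y0_4 = 72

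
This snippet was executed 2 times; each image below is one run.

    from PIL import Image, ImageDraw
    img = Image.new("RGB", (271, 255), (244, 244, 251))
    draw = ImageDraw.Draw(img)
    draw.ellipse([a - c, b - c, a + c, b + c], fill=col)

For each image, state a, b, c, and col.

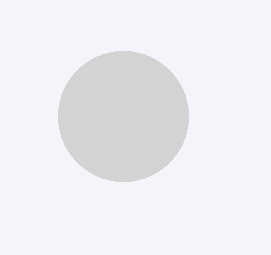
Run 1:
a = 123; b = 116; c = 65; col = 'lightgray'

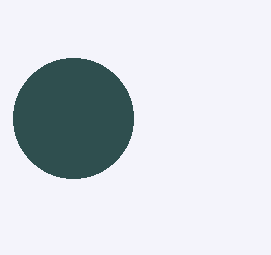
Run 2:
a = 73, b = 118, c = 60, col = 'darkslategray'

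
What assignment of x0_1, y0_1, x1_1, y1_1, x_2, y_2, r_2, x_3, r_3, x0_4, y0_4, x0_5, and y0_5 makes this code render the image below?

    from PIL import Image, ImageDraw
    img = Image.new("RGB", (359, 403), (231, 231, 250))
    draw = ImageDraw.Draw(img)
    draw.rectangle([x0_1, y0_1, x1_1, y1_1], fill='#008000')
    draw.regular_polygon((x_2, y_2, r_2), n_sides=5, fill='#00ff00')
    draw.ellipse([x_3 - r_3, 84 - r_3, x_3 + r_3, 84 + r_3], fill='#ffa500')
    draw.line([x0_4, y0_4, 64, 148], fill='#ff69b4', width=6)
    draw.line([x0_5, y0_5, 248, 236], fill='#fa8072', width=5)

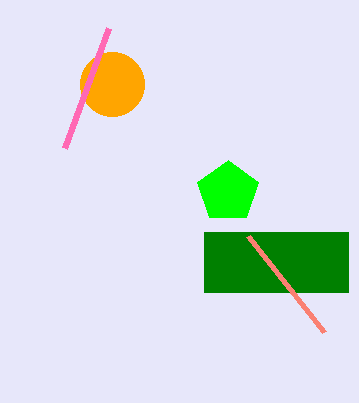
x0_1 = 204, y0_1 = 232, x1_1 = 348, y1_1 = 292, x_2 = 228, y_2 = 192, r_2 = 32, x_3 = 112, r_3 = 32, x0_4 = 108, y0_4 = 28, x0_5 = 324, y0_5 = 332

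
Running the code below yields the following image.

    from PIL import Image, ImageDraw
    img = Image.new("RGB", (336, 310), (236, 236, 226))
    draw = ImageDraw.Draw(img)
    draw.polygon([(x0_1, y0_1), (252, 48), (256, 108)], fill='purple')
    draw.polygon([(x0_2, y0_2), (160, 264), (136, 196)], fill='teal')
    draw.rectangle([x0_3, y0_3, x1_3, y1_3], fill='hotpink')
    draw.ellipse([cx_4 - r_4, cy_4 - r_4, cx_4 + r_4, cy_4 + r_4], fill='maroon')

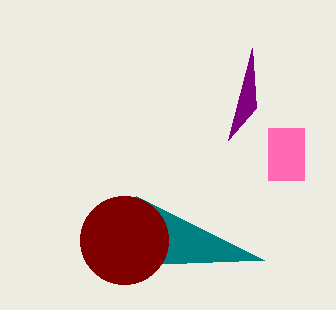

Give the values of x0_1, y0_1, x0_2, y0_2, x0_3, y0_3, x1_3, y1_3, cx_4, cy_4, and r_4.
x0_1 = 228
y0_1 = 140
x0_2 = 264
y0_2 = 260
x0_3 = 268
y0_3 = 128
x1_3 = 304
y1_3 = 180
cx_4 = 124
cy_4 = 240
r_4 = 44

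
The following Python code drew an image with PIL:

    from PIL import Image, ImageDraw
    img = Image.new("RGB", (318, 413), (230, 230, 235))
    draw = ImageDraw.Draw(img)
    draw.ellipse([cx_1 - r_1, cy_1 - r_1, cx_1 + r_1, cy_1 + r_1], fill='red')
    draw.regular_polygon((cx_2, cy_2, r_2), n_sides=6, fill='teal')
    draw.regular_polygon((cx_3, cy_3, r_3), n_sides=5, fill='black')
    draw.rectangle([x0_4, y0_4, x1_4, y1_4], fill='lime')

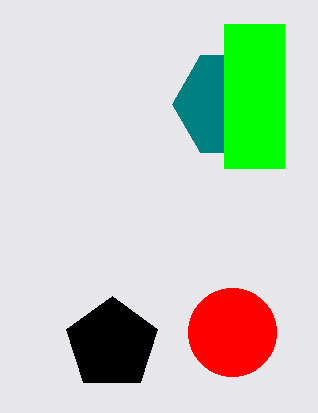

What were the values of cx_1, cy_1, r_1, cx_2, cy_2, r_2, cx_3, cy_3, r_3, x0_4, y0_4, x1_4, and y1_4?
cx_1 = 232; cy_1 = 332; r_1 = 44; cx_2 = 228; cy_2 = 104; r_2 = 56; cx_3 = 112; cy_3 = 344; r_3 = 48; x0_4 = 224; y0_4 = 24; x1_4 = 284; y1_4 = 168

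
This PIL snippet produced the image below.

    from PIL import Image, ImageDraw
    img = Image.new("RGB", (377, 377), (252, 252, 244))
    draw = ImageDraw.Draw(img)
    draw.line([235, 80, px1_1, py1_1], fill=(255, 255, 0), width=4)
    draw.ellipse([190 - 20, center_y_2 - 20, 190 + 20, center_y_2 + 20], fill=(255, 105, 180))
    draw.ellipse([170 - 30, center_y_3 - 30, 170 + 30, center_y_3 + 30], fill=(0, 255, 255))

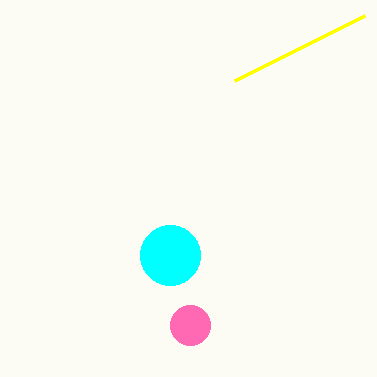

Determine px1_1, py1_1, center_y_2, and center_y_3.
px1_1 = 365; py1_1 = 15; center_y_2 = 325; center_y_3 = 255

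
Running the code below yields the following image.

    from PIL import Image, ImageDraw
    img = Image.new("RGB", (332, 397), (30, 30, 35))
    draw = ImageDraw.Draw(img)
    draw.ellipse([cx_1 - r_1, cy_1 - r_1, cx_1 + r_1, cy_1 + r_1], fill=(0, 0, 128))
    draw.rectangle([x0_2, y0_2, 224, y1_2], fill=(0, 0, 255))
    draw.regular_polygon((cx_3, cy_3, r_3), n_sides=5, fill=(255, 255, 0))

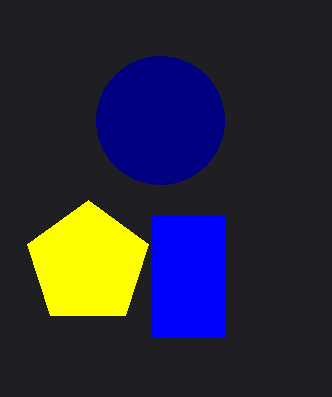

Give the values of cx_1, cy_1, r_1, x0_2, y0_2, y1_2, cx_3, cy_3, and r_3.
cx_1 = 160
cy_1 = 120
r_1 = 64
x0_2 = 152
y0_2 = 216
y1_2 = 336
cx_3 = 88
cy_3 = 264
r_3 = 64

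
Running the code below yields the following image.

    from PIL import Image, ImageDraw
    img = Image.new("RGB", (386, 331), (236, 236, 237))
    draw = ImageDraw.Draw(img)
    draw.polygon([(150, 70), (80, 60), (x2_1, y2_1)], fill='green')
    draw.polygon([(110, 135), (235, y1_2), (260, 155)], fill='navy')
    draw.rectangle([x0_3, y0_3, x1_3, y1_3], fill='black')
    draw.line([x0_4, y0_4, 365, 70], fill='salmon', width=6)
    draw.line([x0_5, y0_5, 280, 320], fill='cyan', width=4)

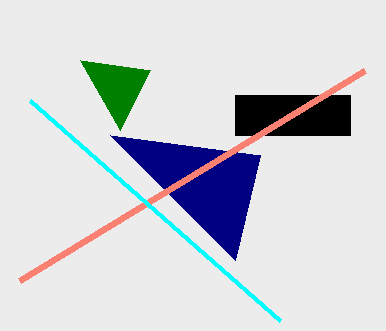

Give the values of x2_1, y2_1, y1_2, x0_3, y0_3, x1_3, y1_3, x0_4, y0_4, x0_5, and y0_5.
x2_1 = 120
y2_1 = 130
y1_2 = 260
x0_3 = 235
y0_3 = 95
x1_3 = 350
y1_3 = 135
x0_4 = 20
y0_4 = 280
x0_5 = 30
y0_5 = 100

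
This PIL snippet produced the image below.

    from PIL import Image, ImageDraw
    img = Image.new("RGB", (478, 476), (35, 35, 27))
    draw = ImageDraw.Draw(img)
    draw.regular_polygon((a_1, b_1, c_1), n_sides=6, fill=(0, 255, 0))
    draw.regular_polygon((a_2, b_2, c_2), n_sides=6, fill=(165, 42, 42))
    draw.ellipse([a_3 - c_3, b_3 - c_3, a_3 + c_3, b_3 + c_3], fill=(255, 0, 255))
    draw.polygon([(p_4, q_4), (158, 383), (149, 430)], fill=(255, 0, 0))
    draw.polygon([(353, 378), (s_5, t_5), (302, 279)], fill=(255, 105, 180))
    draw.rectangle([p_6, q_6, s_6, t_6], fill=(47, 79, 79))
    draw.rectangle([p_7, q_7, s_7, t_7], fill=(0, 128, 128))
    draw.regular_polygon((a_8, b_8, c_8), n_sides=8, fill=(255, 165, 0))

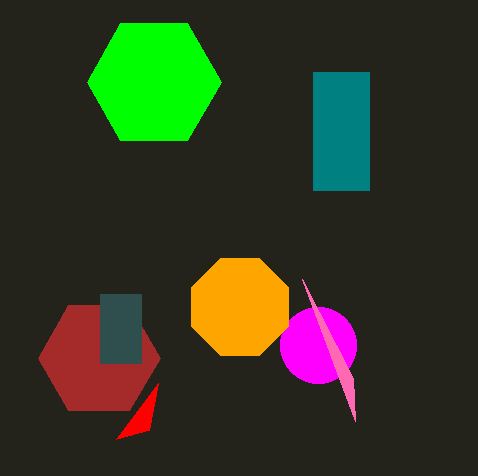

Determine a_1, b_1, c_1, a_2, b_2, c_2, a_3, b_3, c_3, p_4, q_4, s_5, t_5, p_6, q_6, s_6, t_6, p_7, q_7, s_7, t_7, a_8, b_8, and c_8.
a_1 = 154
b_1 = 82
c_1 = 67
a_2 = 99
b_2 = 358
c_2 = 61
a_3 = 318
b_3 = 345
c_3 = 38
p_4 = 116
q_4 = 439
s_5 = 355
t_5 = 421
p_6 = 100
q_6 = 294
s_6 = 141
t_6 = 363
p_7 = 313
q_7 = 72
s_7 = 369
t_7 = 190
a_8 = 240
b_8 = 307
c_8 = 52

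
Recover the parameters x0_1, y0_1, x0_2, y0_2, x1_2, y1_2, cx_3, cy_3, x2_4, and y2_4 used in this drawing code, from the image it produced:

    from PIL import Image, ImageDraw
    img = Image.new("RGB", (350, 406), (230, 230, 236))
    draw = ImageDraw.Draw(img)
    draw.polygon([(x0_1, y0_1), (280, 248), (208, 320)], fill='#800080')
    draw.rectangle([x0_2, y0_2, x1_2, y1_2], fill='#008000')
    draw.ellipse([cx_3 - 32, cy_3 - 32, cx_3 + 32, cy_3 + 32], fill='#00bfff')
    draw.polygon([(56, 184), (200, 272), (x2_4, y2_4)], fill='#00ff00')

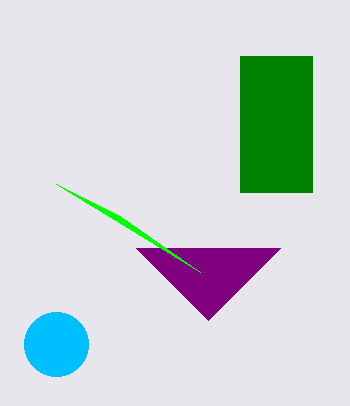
x0_1 = 136; y0_1 = 248; x0_2 = 240; y0_2 = 56; x1_2 = 312; y1_2 = 192; cx_3 = 56; cy_3 = 344; x2_4 = 120; y2_4 = 216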